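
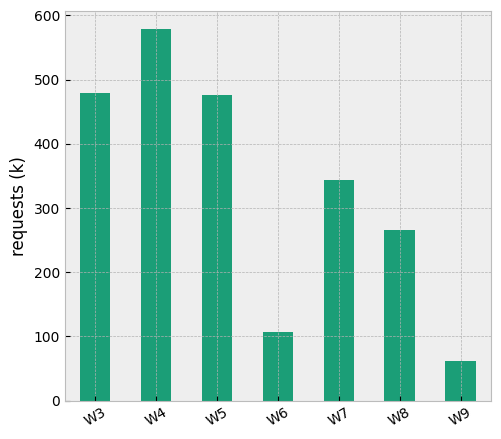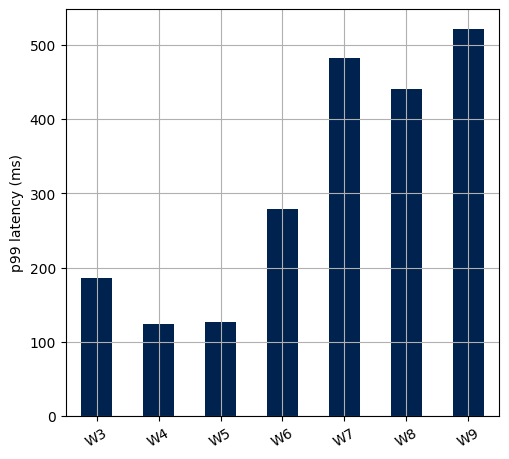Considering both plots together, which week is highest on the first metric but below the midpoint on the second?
W4

Chart 2 median p99 latency (ms) ≈ 300; below-median weeks: W3, W4, W5. Among those, W4 has the highest requests (k) (≈ 600).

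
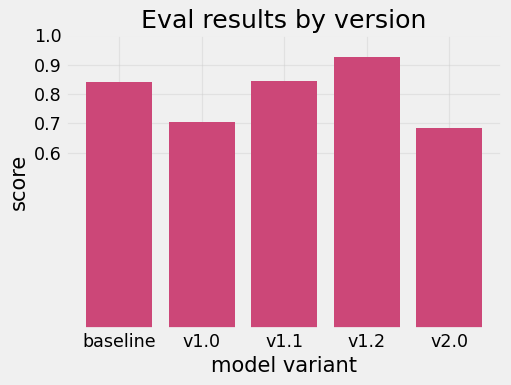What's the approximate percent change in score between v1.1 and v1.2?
v1.1 ≈ 0.8, v1.2 ≈ 0.9; (0.9 − 0.8) / 0.8 ≈ +12.5%.

≈ +12.5%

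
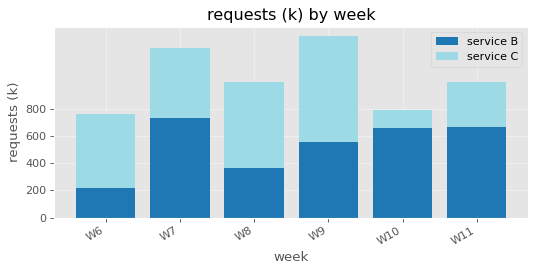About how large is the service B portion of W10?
service B top ≈ 600, bottom ≈ 0; segment ≈ 600.

≈ 600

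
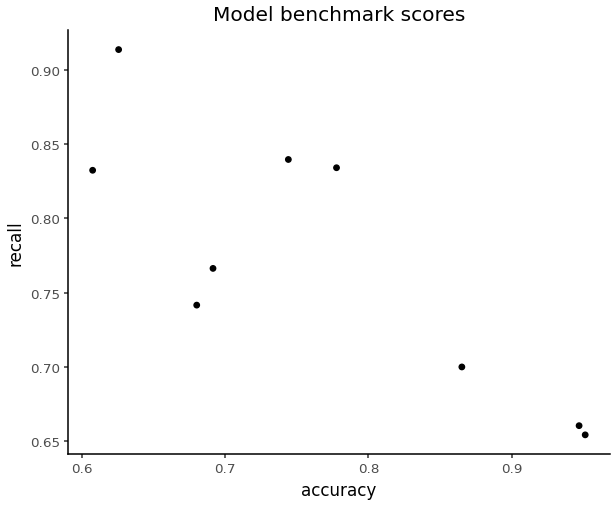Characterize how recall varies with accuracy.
negative, strong

Points are negatively correlated; strong (|r| ≈ 0.8).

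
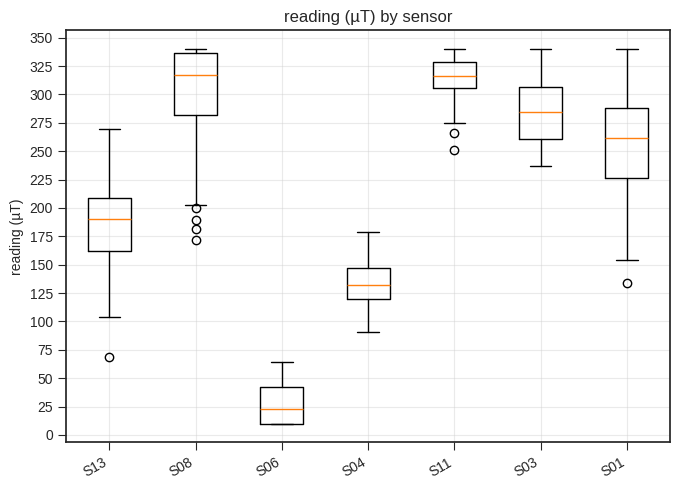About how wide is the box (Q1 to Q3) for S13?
≈ 50

Q3 ≈ 200, Q1 ≈ 150; IQR ≈ 50.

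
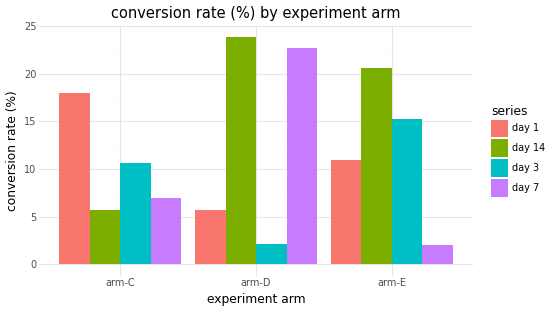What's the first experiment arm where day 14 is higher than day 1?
arm-C: day 14 ≈ 6 vs day 1 ≈ 18 (not yet); arm-D: day 14 ≈ 24 vs day 1 ≈ 6 (first crossover).

arm-D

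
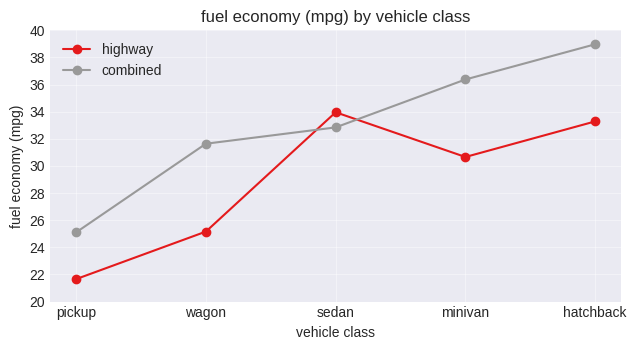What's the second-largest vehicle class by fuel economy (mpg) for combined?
Top 3 for combined: hatchback ≈ 38, minivan ≈ 36, sedan ≈ 32.

minivan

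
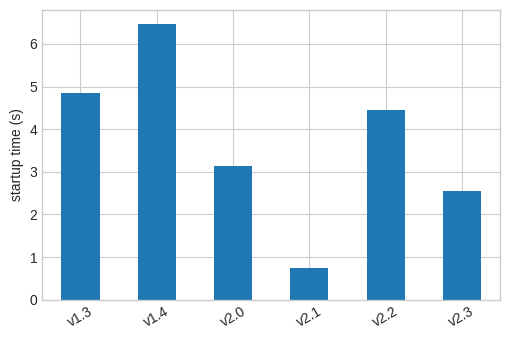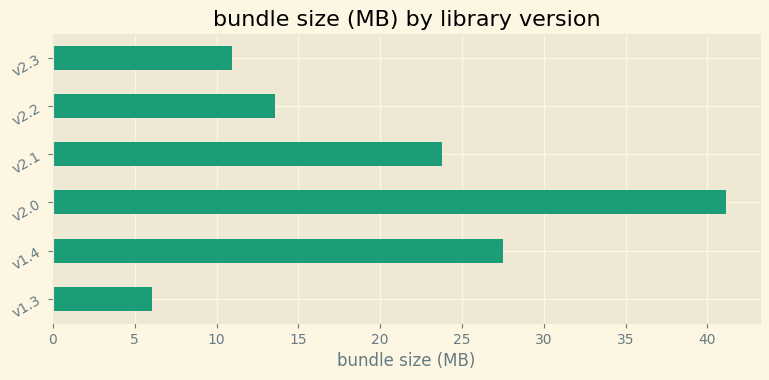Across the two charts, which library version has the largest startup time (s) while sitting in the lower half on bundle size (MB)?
Chart 2 median bundle size (MB) ≈ 20; below-median library versions: v1.3, v2.2, v2.3. Among those, v1.3 has the highest startup time (s) (≈ 5).

v1.3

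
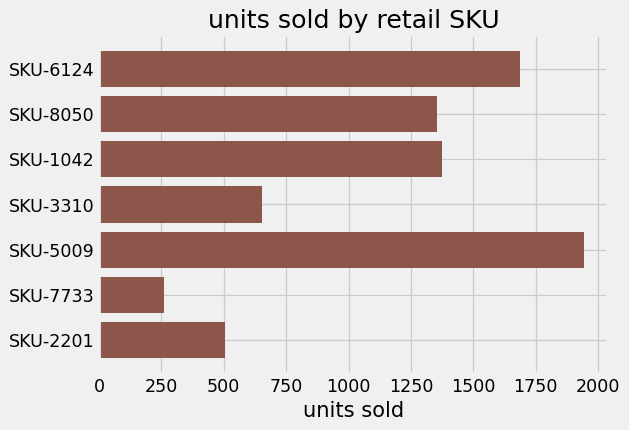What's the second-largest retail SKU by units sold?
SKU-6124

Top 3: SKU-5009 ≈ 2000, SKU-6124 ≈ 1600, SKU-1042 ≈ 1400.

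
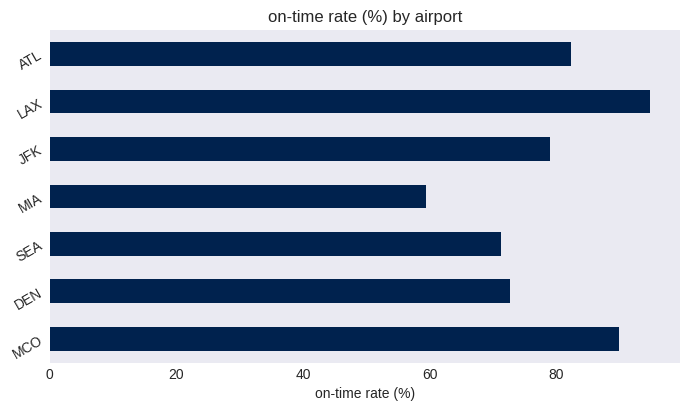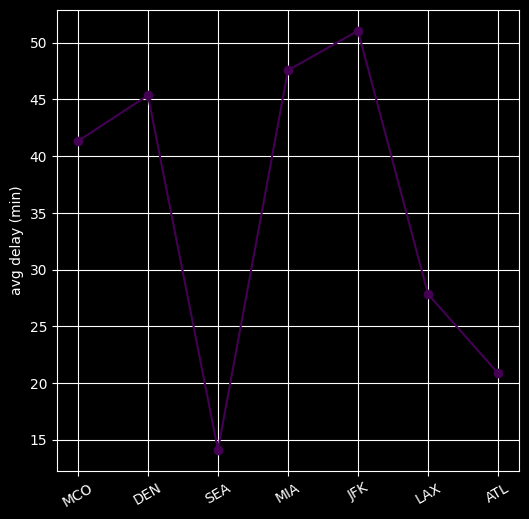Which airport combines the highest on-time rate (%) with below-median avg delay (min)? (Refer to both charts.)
Chart 2 median avg delay (min) ≈ 40; below-median airports: SEA, LAX, ATL. Among those, LAX has the highest on-time rate (%) (≈ 90).

LAX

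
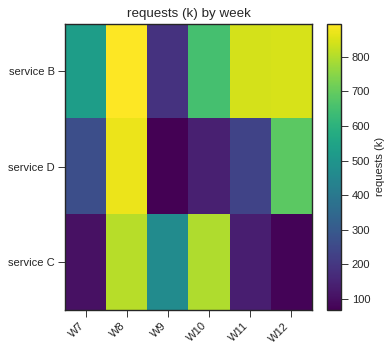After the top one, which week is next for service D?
W12

Top 3 for service D: W8 ≈ 900, W12 ≈ 700, W7 ≈ 300.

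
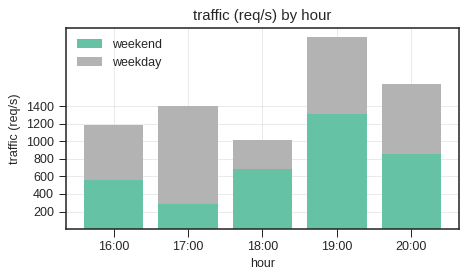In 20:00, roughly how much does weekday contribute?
weekday top ≈ 1600, bottom ≈ 800; segment ≈ 800.

≈ 800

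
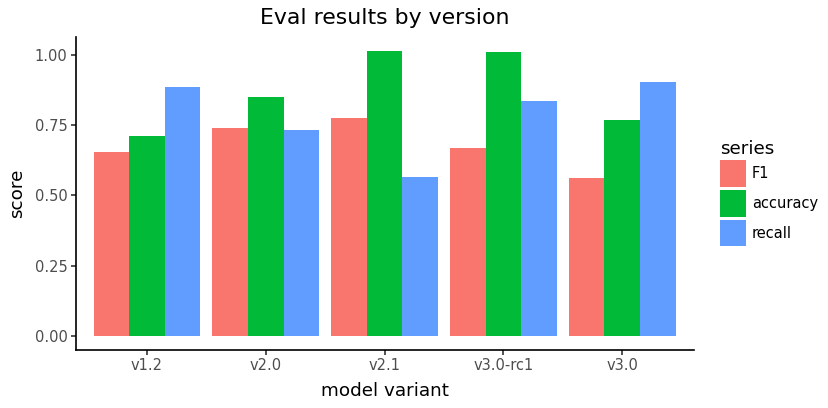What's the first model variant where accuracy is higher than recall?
v2.0

v1.2: accuracy ≈ 0.7 vs recall ≈ 0.9 (not yet); v2.0: accuracy ≈ 0.9 vs recall ≈ 0.7 (first crossover).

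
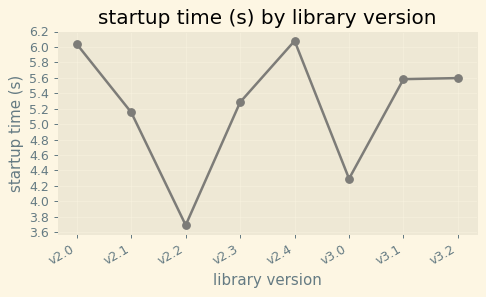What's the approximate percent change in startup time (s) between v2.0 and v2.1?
≈ -13.3%

v2.0 ≈ 6.0, v2.1 ≈ 5.2; (5.2 − 6.0) / 6.0 ≈ -13.3%.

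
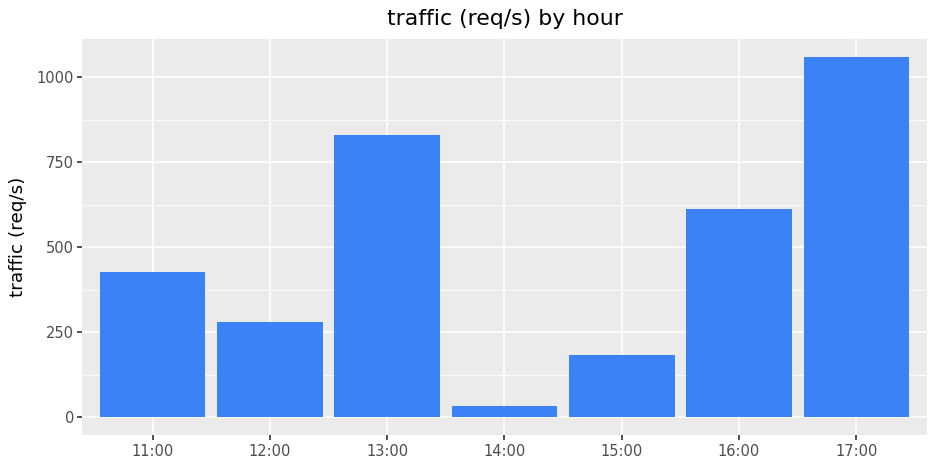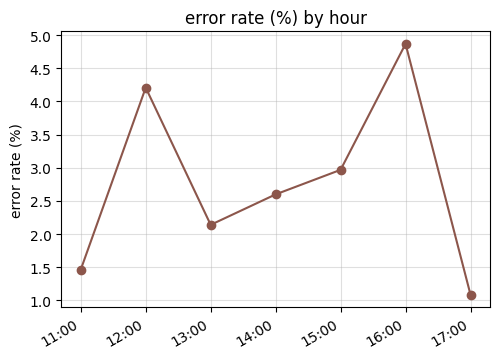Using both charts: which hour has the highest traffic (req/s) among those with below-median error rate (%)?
17:00

Chart 2 median error rate (%) ≈ 2.5; below-median hours: 11:00, 13:00, 17:00. Among those, 17:00 has the highest traffic (req/s) (≈ 1100).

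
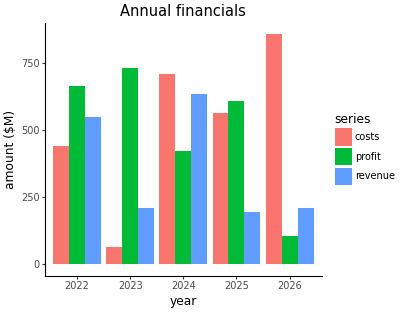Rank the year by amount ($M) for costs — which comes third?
Top 4 for costs: 2026 ≈ 900, 2024 ≈ 700, 2025 ≈ 600, 2022 ≈ 400.

2025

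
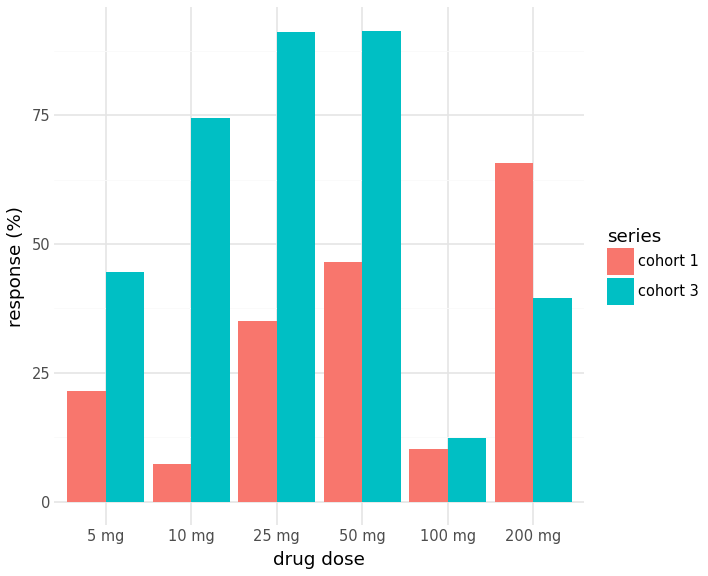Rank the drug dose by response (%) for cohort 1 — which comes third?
Top 4 for cohort 1: 200 mg ≈ 70, 50 mg ≈ 50, 25 mg ≈ 40, 5 mg ≈ 20.

25 mg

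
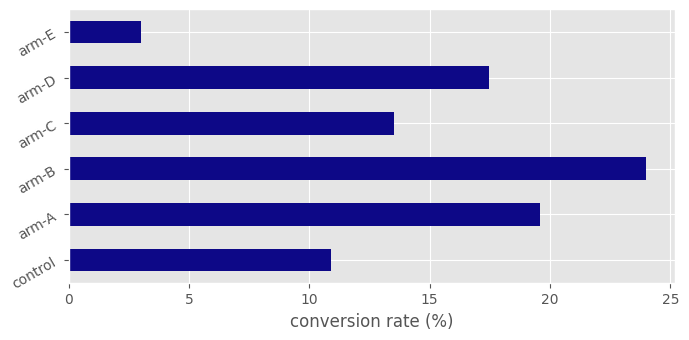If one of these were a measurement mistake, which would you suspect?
arm-E ≈ 4; the rest sit between ≈ 10 and ≈ 24.

arm-E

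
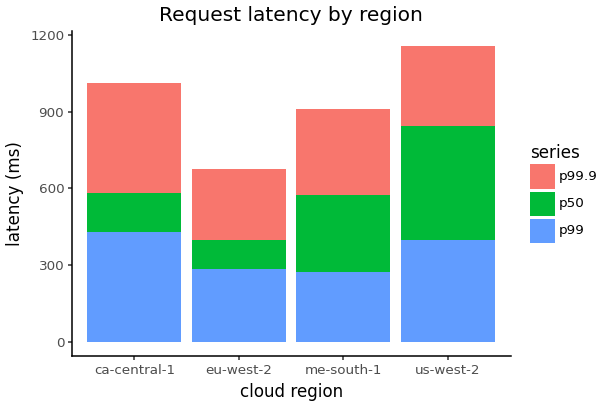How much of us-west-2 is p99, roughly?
p99 top ≈ 400, bottom ≈ 0; segment ≈ 400.

≈ 400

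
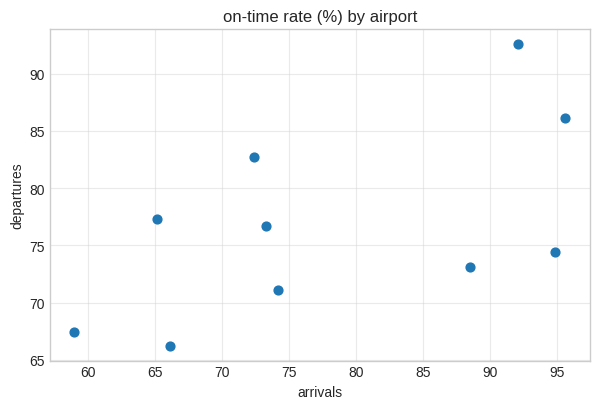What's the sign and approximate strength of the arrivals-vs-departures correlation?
positive, moderate

Points are positively correlated; moderate (|r| ≈ 0.6).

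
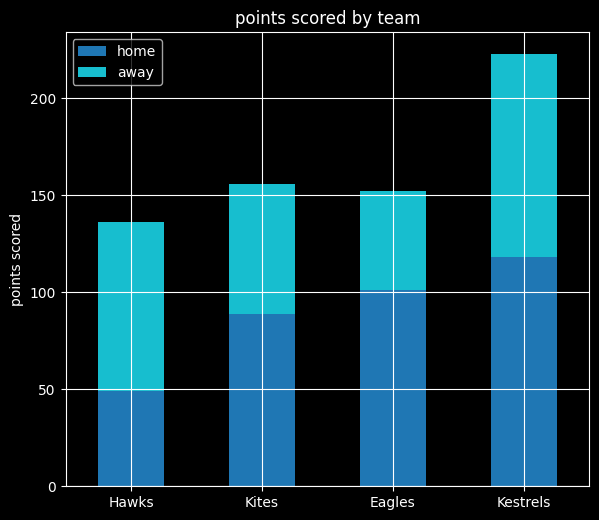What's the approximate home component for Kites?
≈ 80

home top ≈ 80, bottom ≈ 0; segment ≈ 80.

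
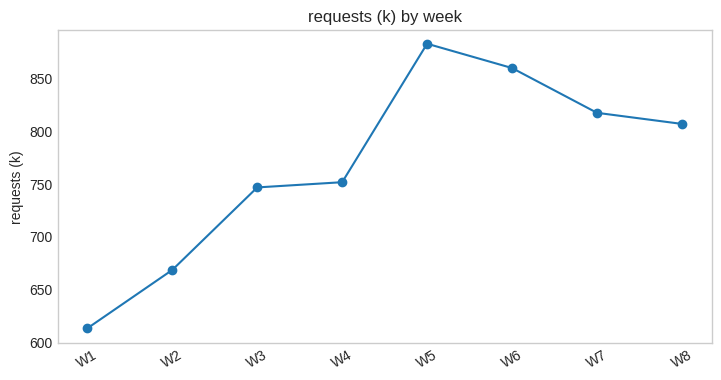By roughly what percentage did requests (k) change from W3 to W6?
W3 ≈ 750, W6 ≈ 850; (850 − 750) / 750 ≈ +13.3%.

≈ +13.3%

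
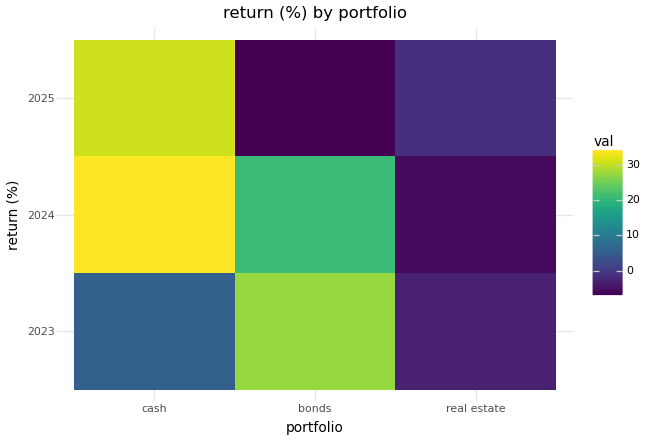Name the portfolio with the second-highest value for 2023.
Top 3 for 2023: bonds ≈ 30, cash ≈ 5, real estate ≈ -5.

cash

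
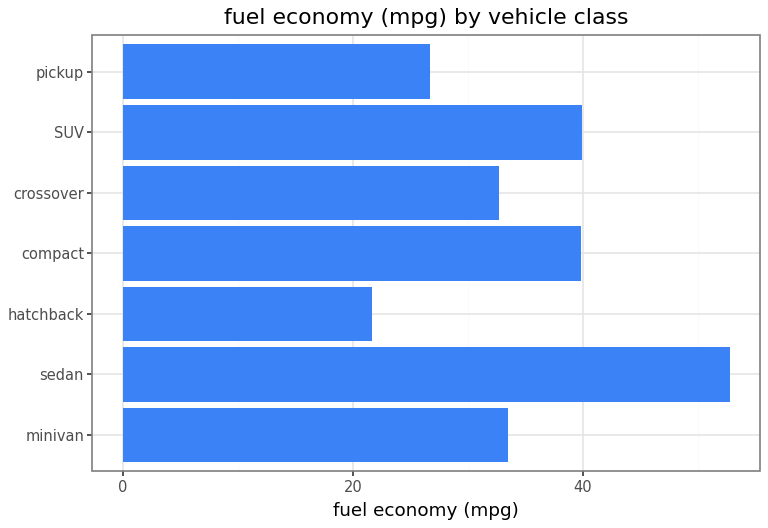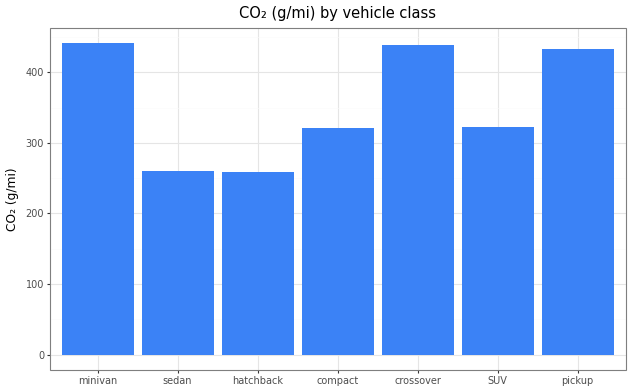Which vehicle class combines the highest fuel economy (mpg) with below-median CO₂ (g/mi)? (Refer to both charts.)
sedan

Chart 2 median CO₂ (g/mi) ≈ 300; below-median vehicle classes: sedan, hatchback, compact. Among those, sedan has the highest fuel economy (mpg) (≈ 55).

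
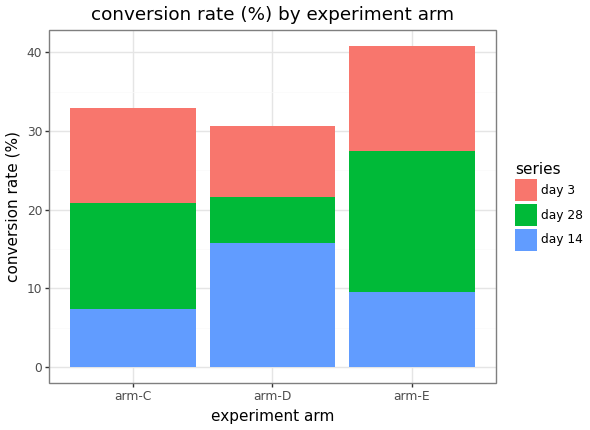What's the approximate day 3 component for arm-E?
≈ 15

day 3 top ≈ 40, bottom ≈ 25; segment ≈ 15.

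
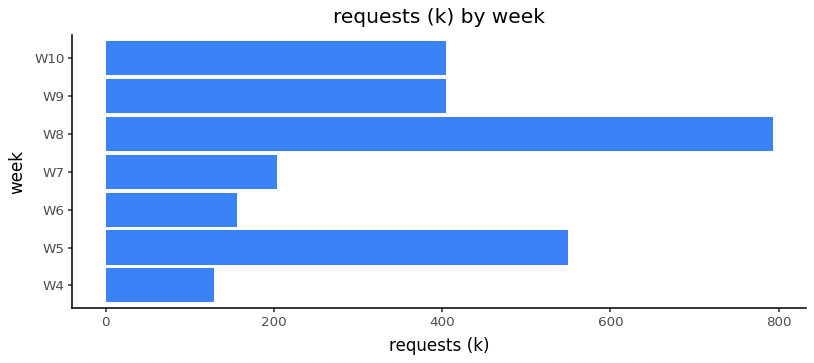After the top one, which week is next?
Top 3: W8 ≈ 800, W5 ≈ 500, W9 ≈ 400.

W5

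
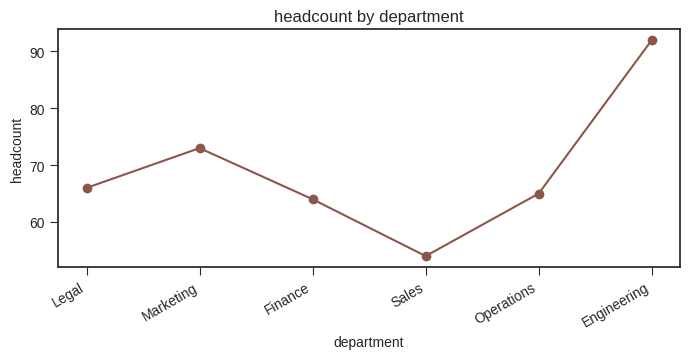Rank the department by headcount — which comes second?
Marketing

Top 3: Engineering ≈ 90, Marketing ≈ 75, Legal ≈ 65.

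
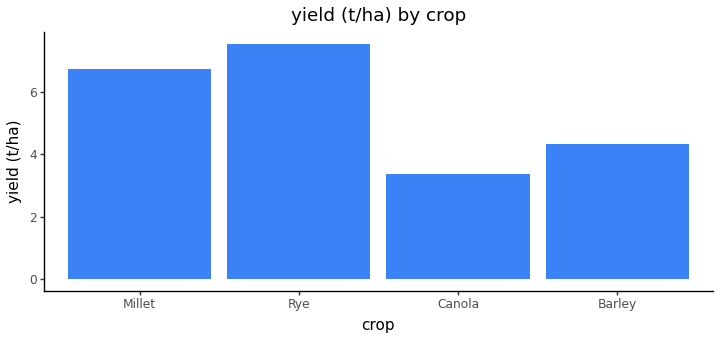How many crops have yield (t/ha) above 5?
Above 5: Millet, Rye.

2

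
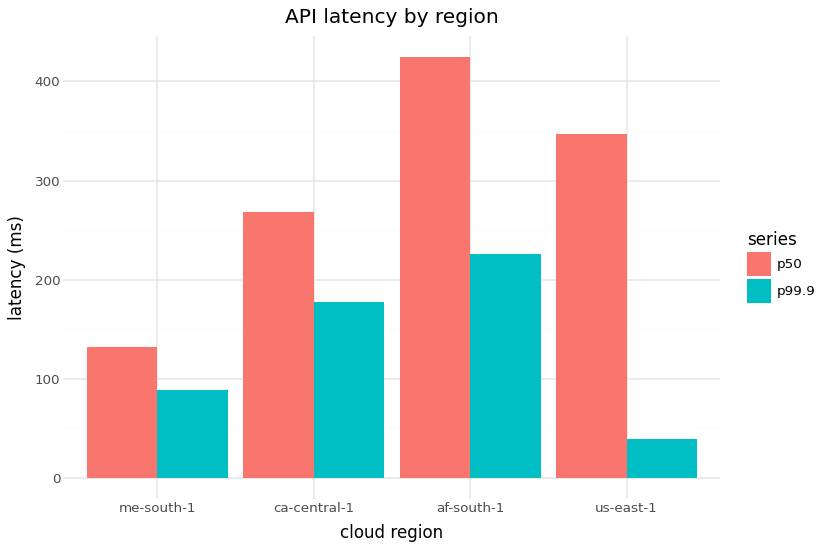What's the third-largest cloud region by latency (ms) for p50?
Top 4 for p50: af-south-1 ≈ 450, us-east-1 ≈ 350, ca-central-1 ≈ 250, me-south-1 ≈ 150.

ca-central-1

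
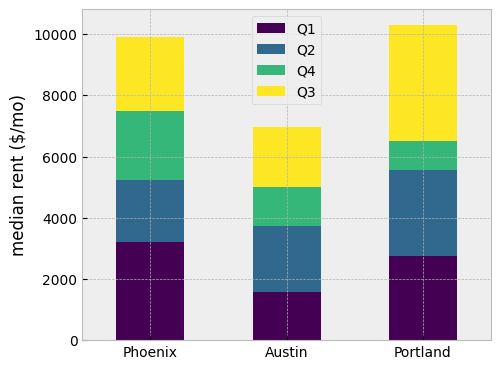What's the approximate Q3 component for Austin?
Q3 top ≈ 7000, bottom ≈ 5000; segment ≈ 2000.

≈ 2000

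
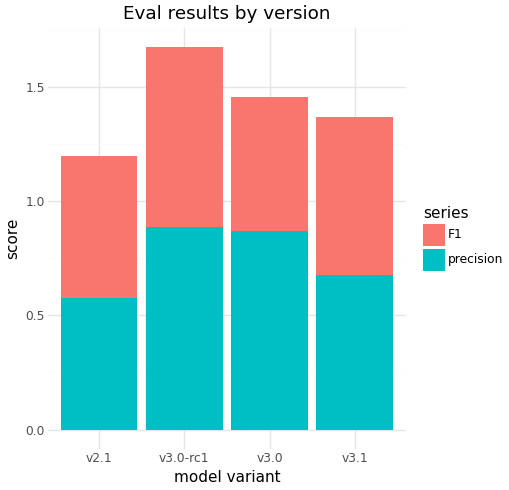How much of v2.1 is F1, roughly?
≈ 0.6

F1 top ≈ 1.2, bottom ≈ 0.6; segment ≈ 0.6.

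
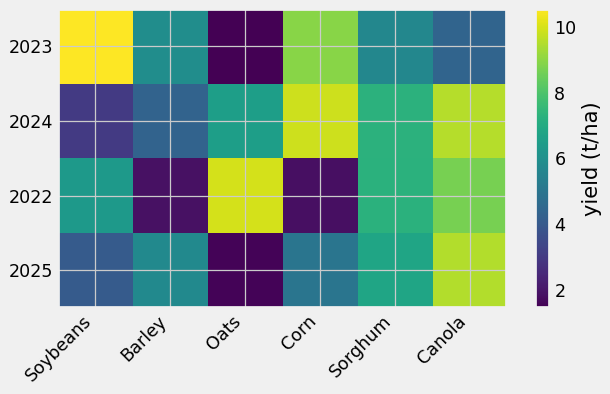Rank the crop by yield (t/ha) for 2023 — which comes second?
Top 3 for 2023: Soybeans ≈ 11, Corn ≈ 9, Barley ≈ 6.

Corn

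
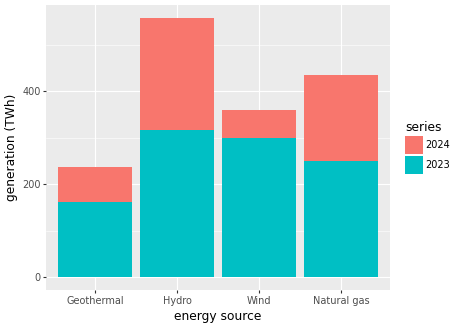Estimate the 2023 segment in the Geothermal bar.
2023 top ≈ 150, bottom ≈ 0; segment ≈ 150.

≈ 150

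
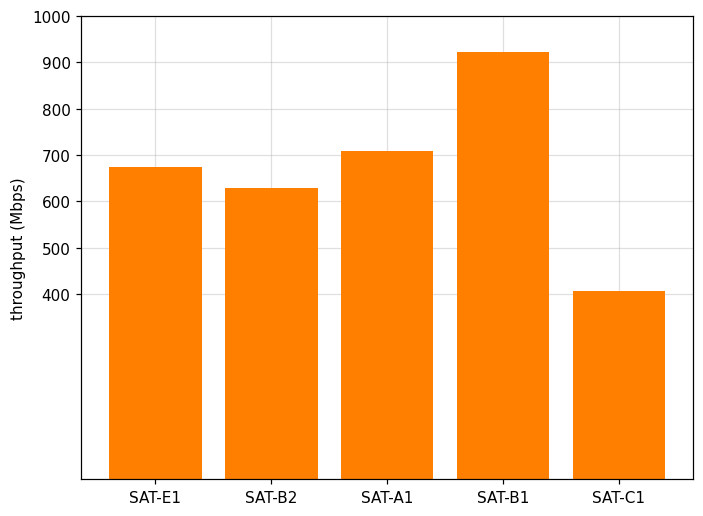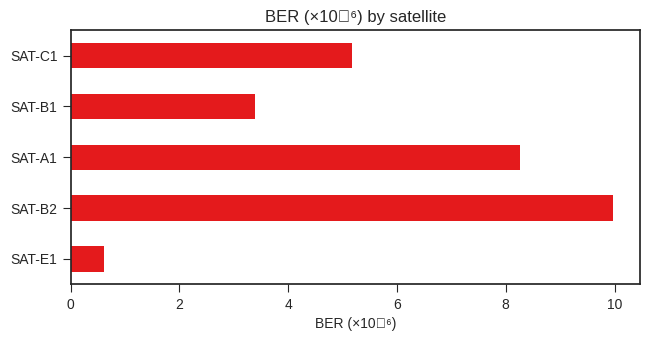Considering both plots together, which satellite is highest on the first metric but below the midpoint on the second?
SAT-B1

Chart 2 median BER (×10⁻⁶) ≈ 5; below-median satellites: SAT-E1, SAT-B1. Among those, SAT-B1 has the highest throughput (Mbps) (≈ 900).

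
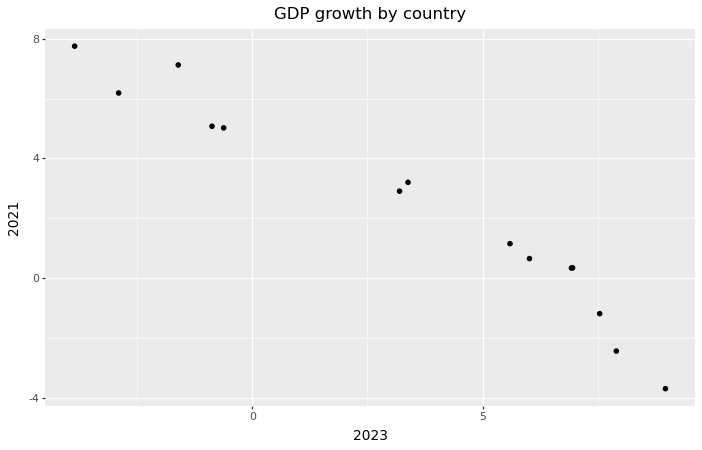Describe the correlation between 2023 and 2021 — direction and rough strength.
Points are negatively correlated; strong (|r| ≈ 1.0).

negative, strong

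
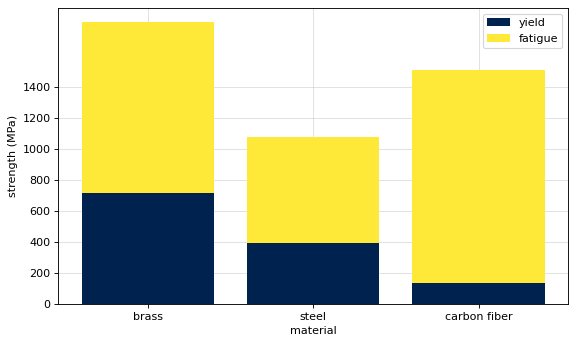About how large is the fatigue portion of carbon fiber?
≈ 1400

fatigue top ≈ 1600, bottom ≈ 200; segment ≈ 1400.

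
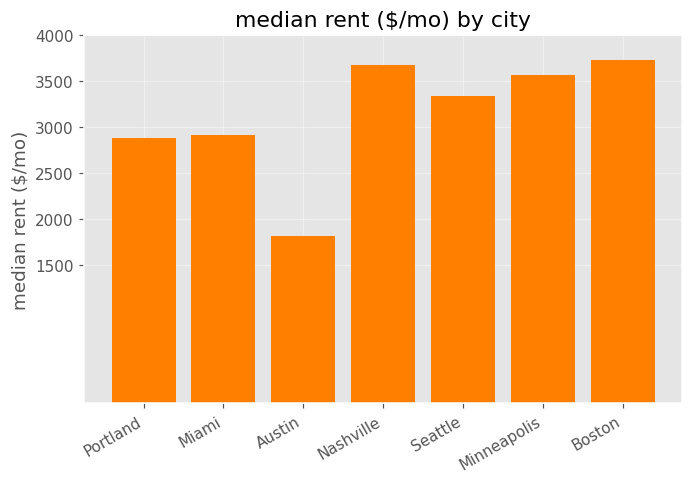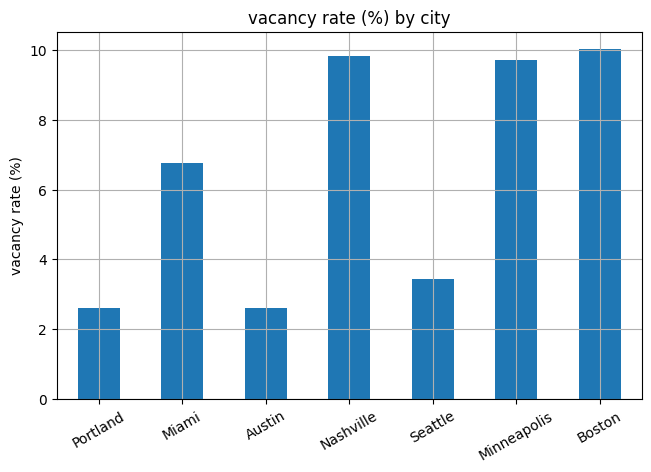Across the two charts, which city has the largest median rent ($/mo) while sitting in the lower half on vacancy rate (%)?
Chart 2 median vacancy rate (%) ≈ 7; below-median cities: Portland, Austin, Seattle. Among those, Seattle has the highest median rent ($/mo) (≈ 3500).

Seattle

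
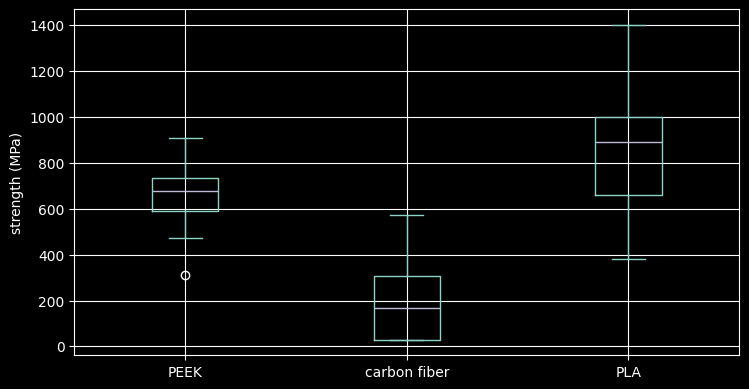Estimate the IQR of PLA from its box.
Q3 ≈ 1000, Q1 ≈ 700; IQR ≈ 300.

≈ 300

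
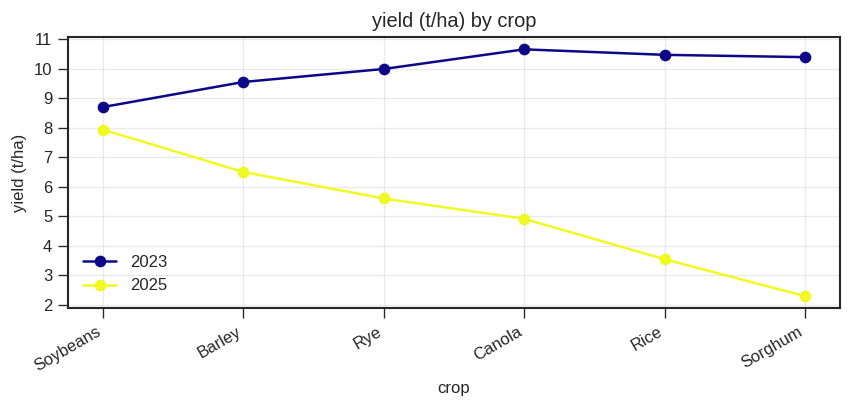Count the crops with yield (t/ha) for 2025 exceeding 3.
5

Above 3: Soybeans, Barley, Rye, Canola, Rice.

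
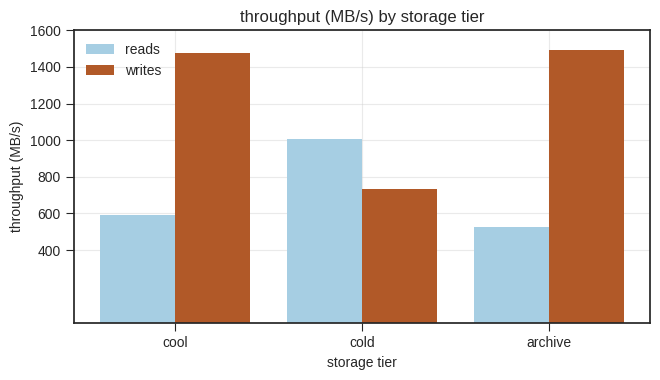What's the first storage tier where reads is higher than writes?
cold

cool: reads ≈ 600 vs writes ≈ 1400 (not yet); cold: reads ≈ 1000 vs writes ≈ 800 (first crossover).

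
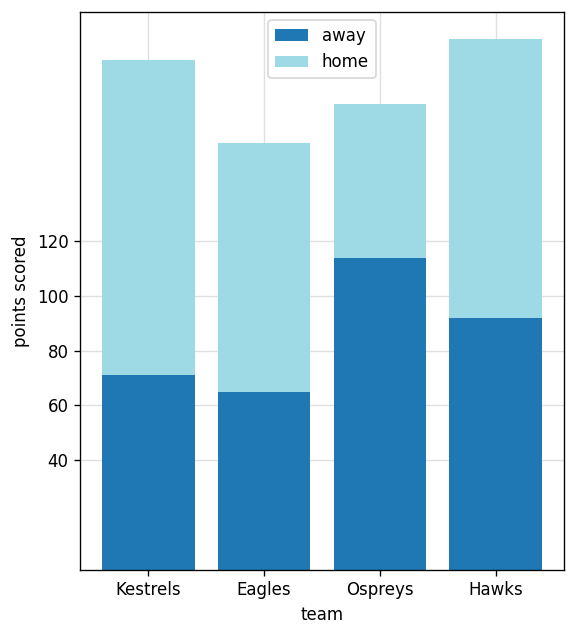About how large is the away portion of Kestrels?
away top ≈ 80, bottom ≈ 0; segment ≈ 80.

≈ 80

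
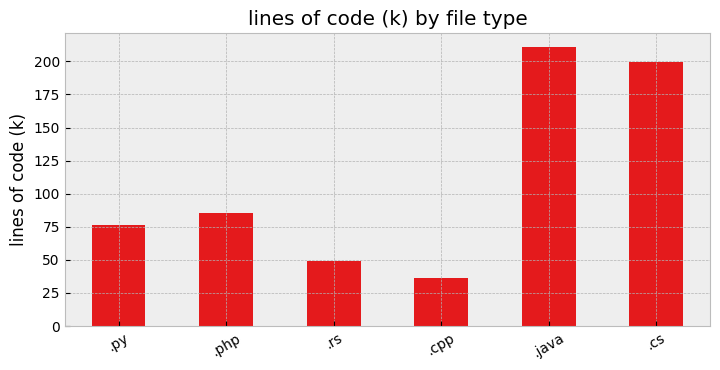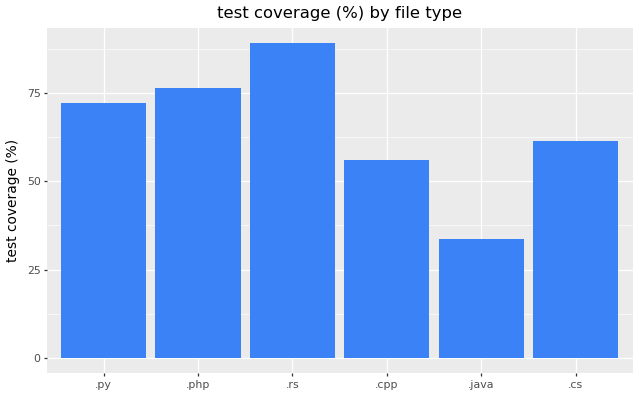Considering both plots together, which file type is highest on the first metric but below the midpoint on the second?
Chart 2 median test coverage (%) ≈ 70; below-median file types: .cpp, .java, .cs. Among those, .java has the highest lines of code (k) (≈ 220).

.java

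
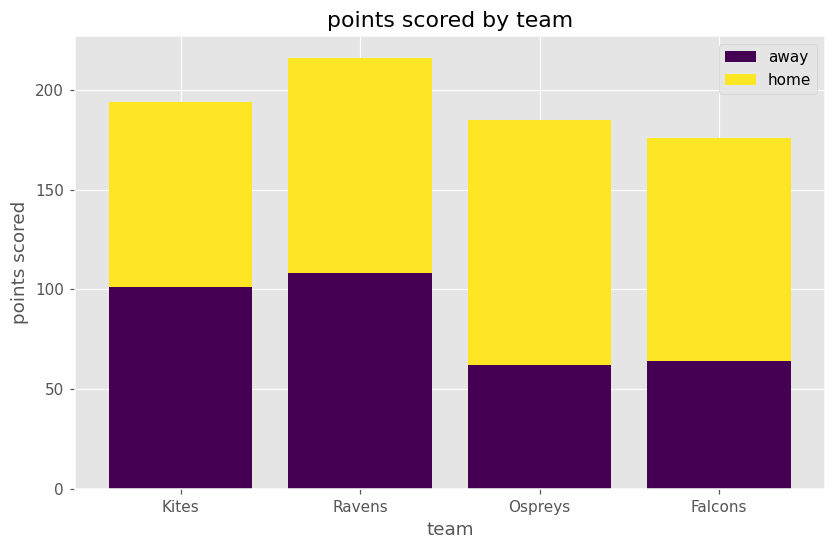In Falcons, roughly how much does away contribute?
away top ≈ 60, bottom ≈ 0; segment ≈ 60.

≈ 60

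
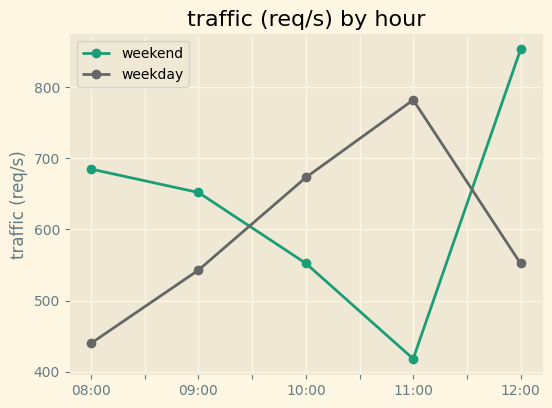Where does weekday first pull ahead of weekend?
09:00: weekday ≈ 550 vs weekend ≈ 650 (not yet); 10:00: weekday ≈ 650 vs weekend ≈ 550 (first crossover).

10:00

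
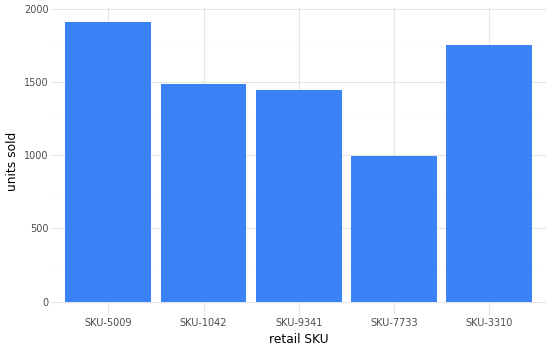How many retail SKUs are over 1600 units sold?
Above 1600: SKU-5009, SKU-3310.

2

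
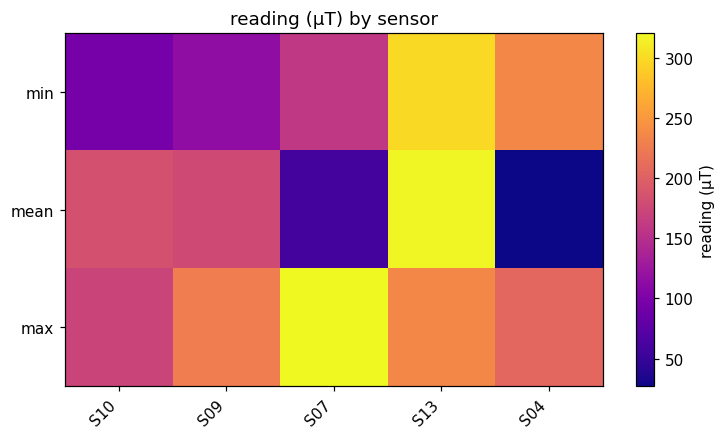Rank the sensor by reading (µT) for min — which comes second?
S04

Top 3 for min: S13 ≈ 300, S04 ≈ 225, S07 ≈ 150.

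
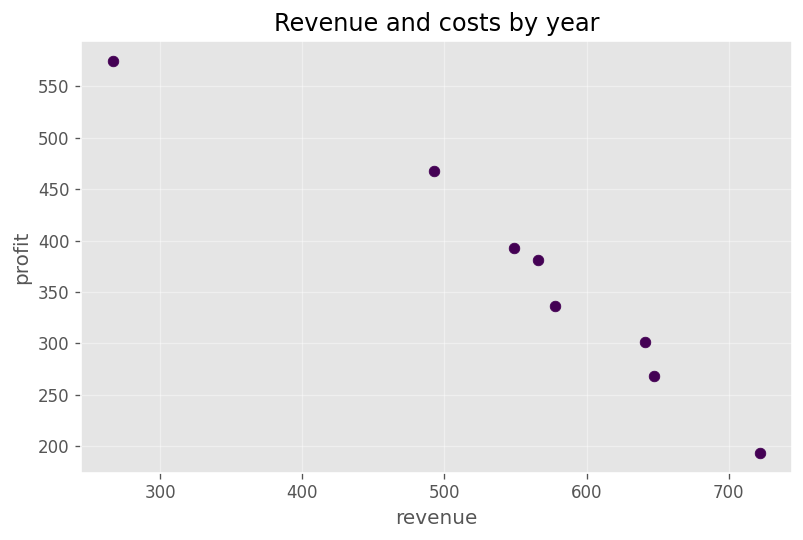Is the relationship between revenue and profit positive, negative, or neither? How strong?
negative, strong

Points are negatively correlated; strong (|r| ≈ 1.0).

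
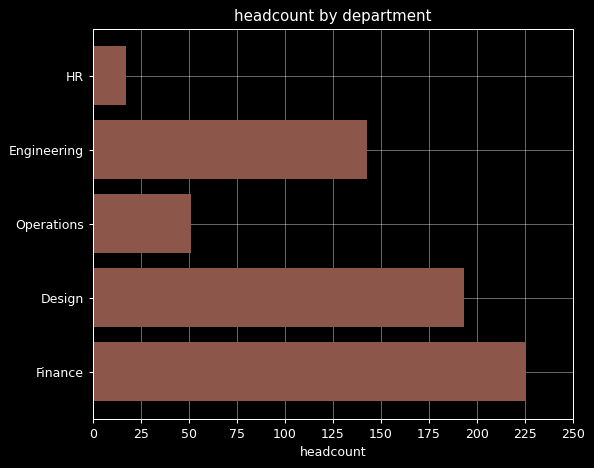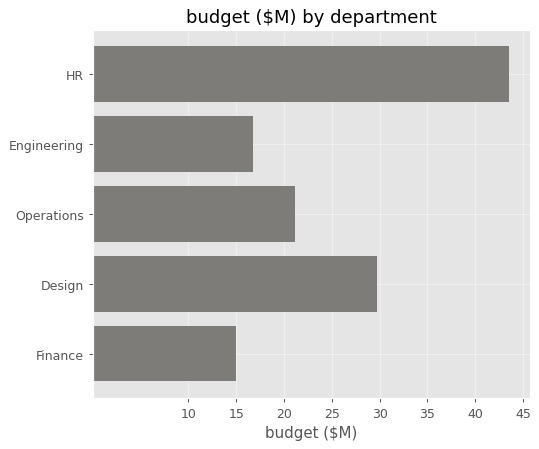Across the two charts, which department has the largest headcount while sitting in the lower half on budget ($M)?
Finance

Chart 2 median budget ($M) ≈ 20; below-median departments: Engineering, Finance. Among those, Finance has the highest headcount (≈ 225).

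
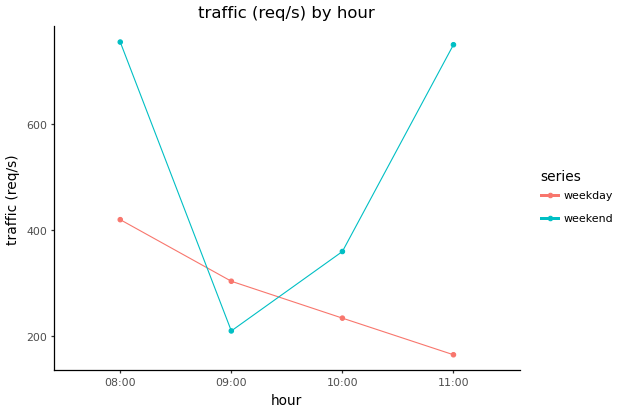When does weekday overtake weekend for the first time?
08:00: weekday ≈ 400 vs weekend ≈ 750 (not yet); 09:00: weekday ≈ 300 vs weekend ≈ 200 (first crossover).

09:00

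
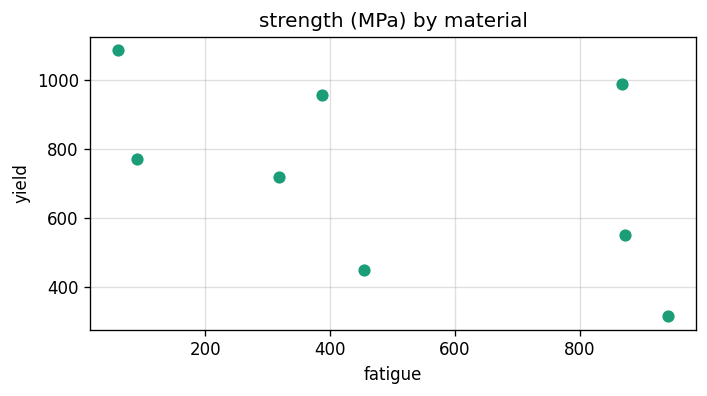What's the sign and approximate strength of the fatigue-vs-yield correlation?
Points are negatively correlated; moderate (|r| ≈ 0.5).

negative, moderate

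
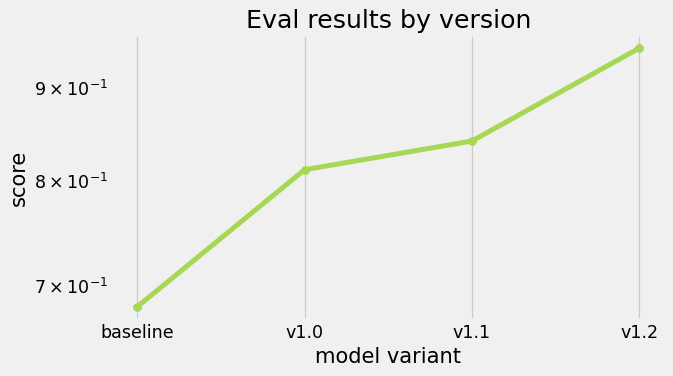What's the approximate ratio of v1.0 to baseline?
≈ 1.14×

v1.0 ≈ 0.80, baseline ≈ 0.70; 0.80/0.70 ≈ 1.14.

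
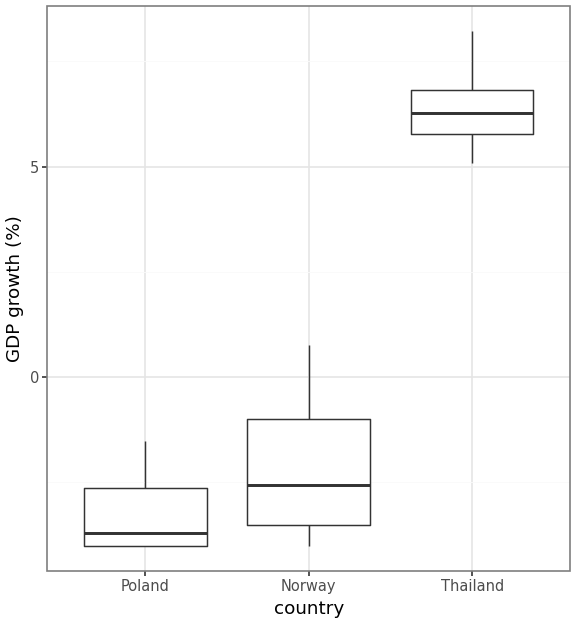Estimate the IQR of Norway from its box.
Q3 ≈ -1, Q1 ≈ -4; IQR ≈ 3.

≈ 3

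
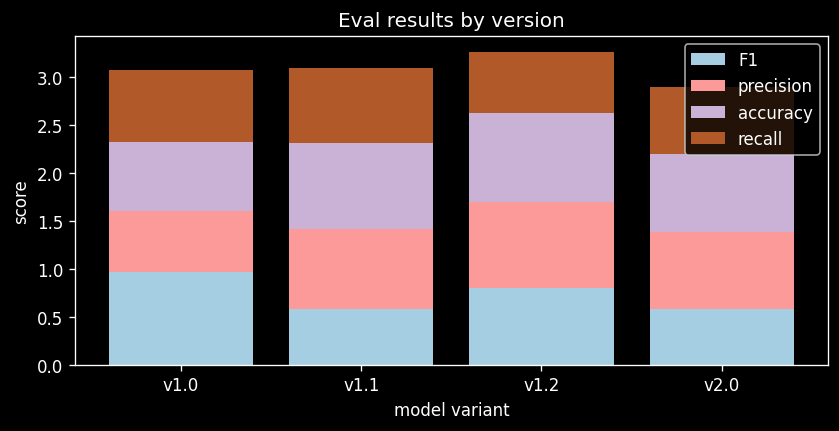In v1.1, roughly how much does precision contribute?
≈ 1.0

precision top ≈ 1.5, bottom ≈ 0.5; segment ≈ 1.0.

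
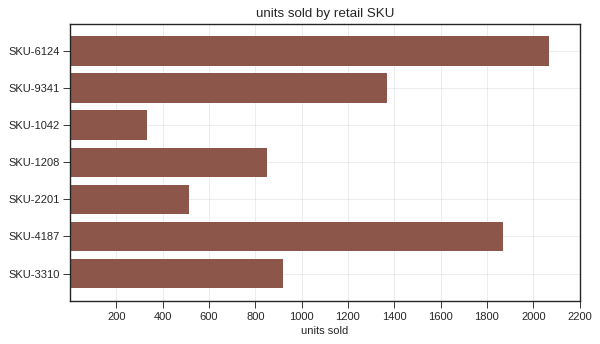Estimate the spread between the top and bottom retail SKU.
Max SKU-6124 ≈ 2000, min SKU-1042 ≈ 400; range ≈ 1600.

≈ 1600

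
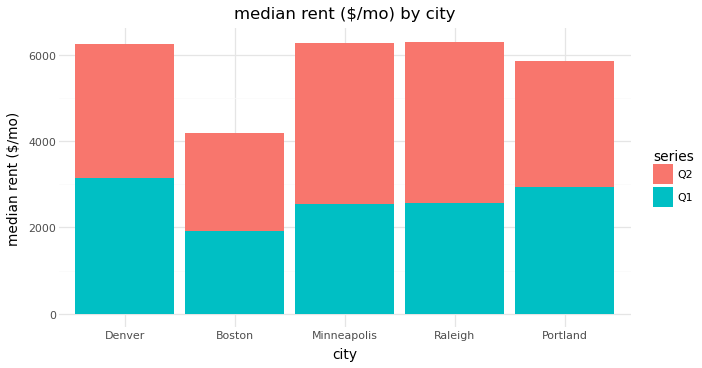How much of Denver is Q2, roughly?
Q2 top ≈ 6000, bottom ≈ 3000; segment ≈ 3000.

≈ 3000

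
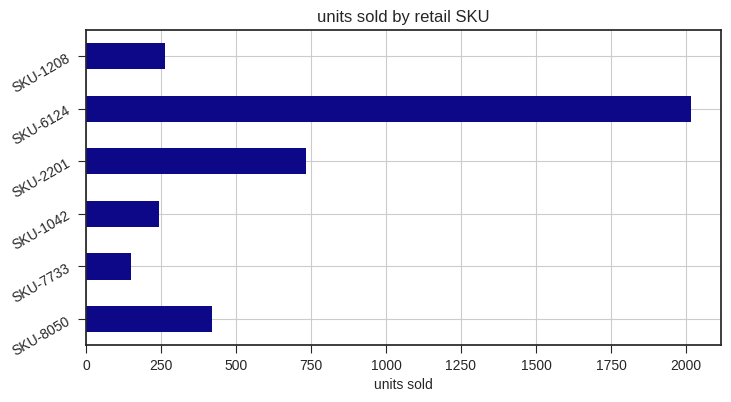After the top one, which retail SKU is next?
Top 3: SKU-6124 ≈ 2000, SKU-2201 ≈ 800, SKU-8050 ≈ 400.

SKU-2201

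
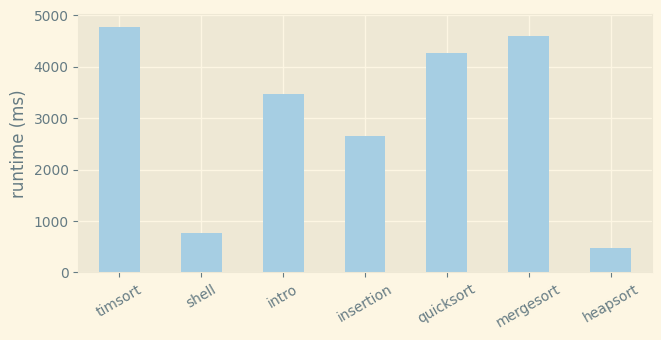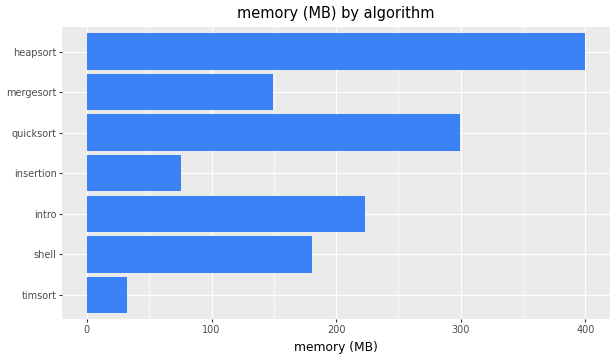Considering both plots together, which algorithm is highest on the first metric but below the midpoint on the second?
timsort

Chart 2 median memory (MB) ≈ 200; below-median algorithms: timsort, insertion, mergesort. Among those, timsort has the highest runtime (ms) (≈ 5000).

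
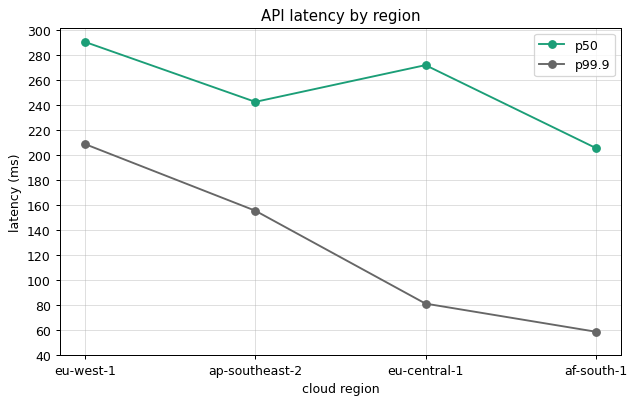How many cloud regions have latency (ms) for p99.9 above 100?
Above 100: eu-west-1, ap-southeast-2.

2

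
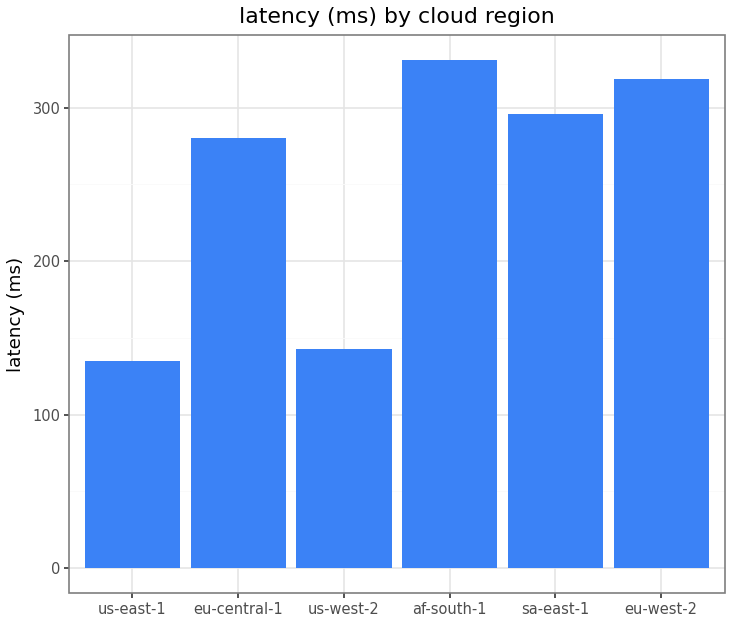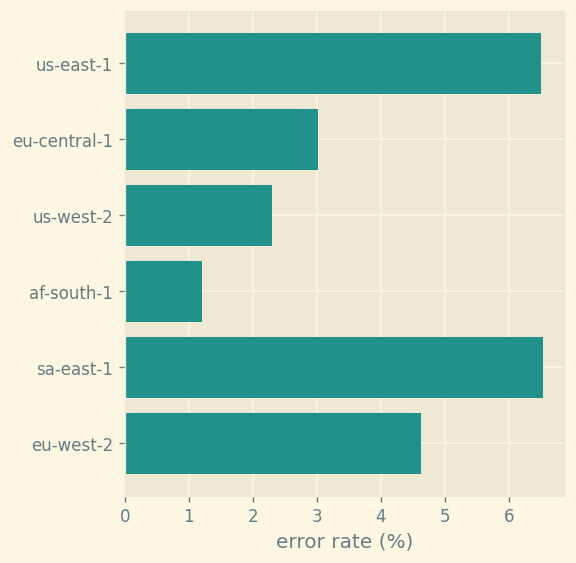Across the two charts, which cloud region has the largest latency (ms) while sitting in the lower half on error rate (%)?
Chart 2 median error rate (%) ≈ 4; below-median cloud regions: eu-central-1, us-west-2, af-south-1. Among those, af-south-1 has the highest latency (ms) (≈ 350).

af-south-1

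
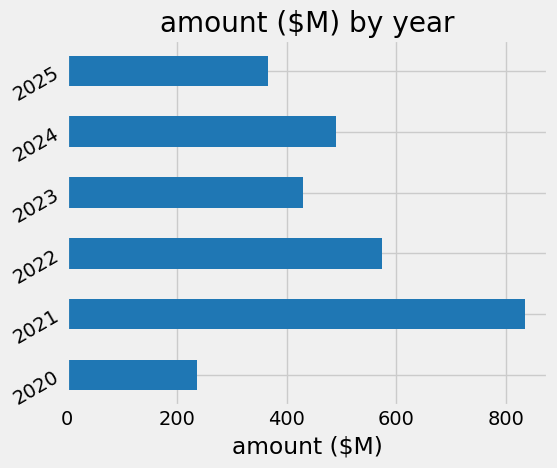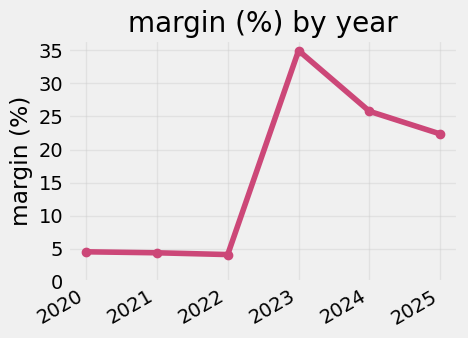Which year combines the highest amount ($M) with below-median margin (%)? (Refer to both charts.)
Chart 2 median margin (%) ≈ 15; below-median years: 2020, 2021, 2022. Among those, 2021 has the highest amount ($M) (≈ 800).

2021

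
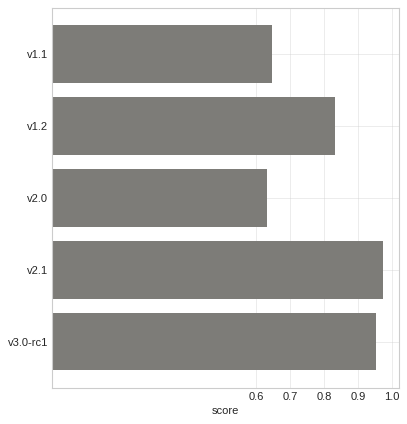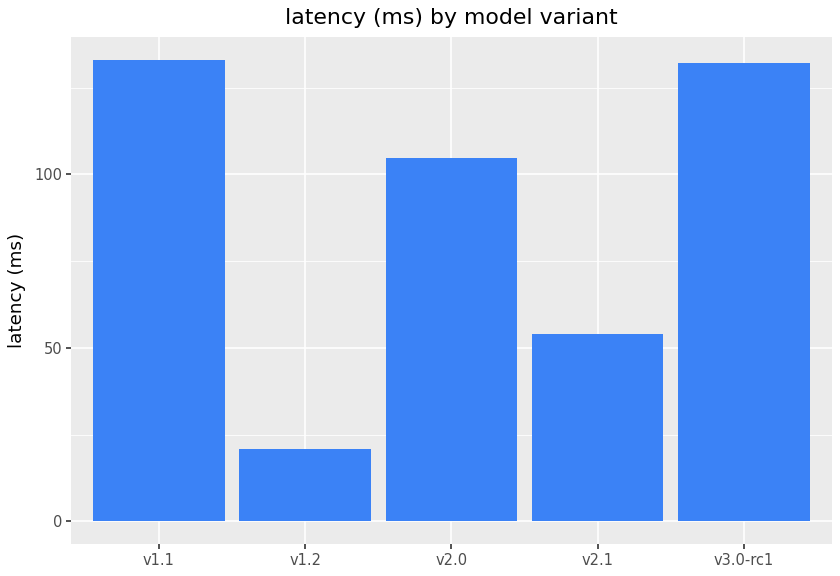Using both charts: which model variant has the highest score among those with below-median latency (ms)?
v2.1

Chart 2 median latency (ms) ≈ 100; below-median model variants: v1.2, v2.1. Among those, v2.1 has the highest score (≈ 1).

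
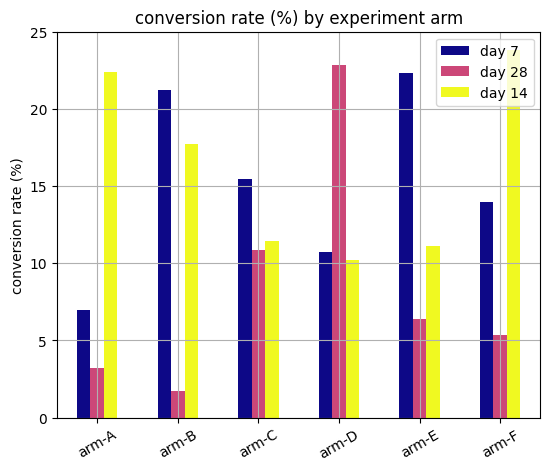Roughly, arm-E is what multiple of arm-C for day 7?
arm-E ≈ 22, arm-C ≈ 16; 22/16 ≈ 1.38.

≈ 1.38×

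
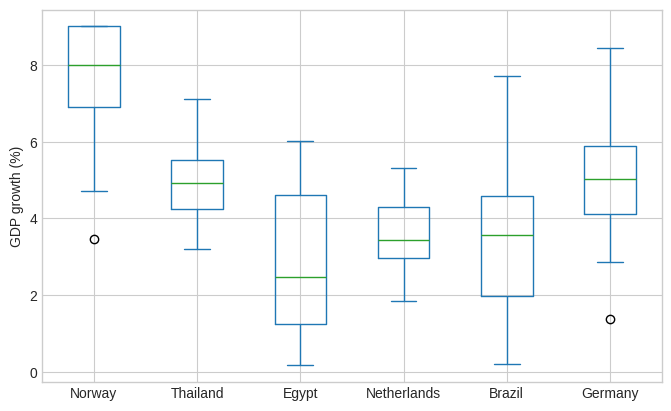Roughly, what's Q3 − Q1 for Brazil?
≈ 2.5

Q3 ≈ 4.5, Q1 ≈ 2.0; IQR ≈ 2.5.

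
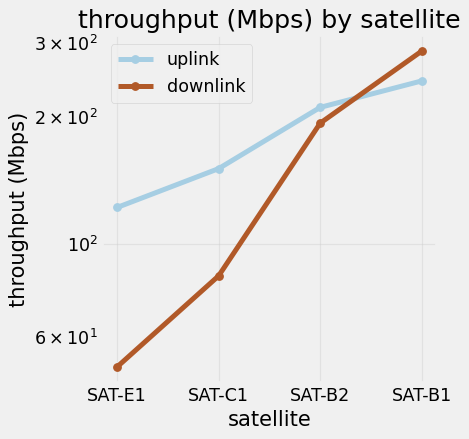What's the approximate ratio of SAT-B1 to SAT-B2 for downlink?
SAT-B1 ≈ 280, SAT-B2 ≈ 200; 280/200 ≈ 1.4.

≈ 1.4×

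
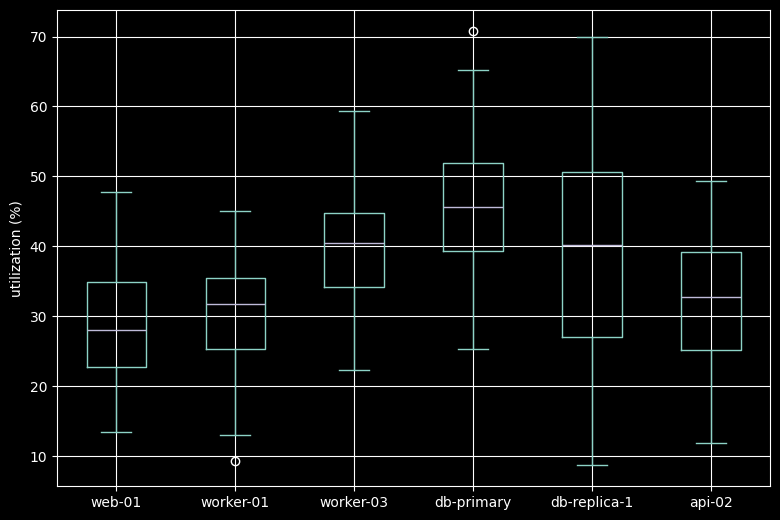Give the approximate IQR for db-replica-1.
≈ 22

Q3 ≈ 50, Q1 ≈ 28; IQR ≈ 22.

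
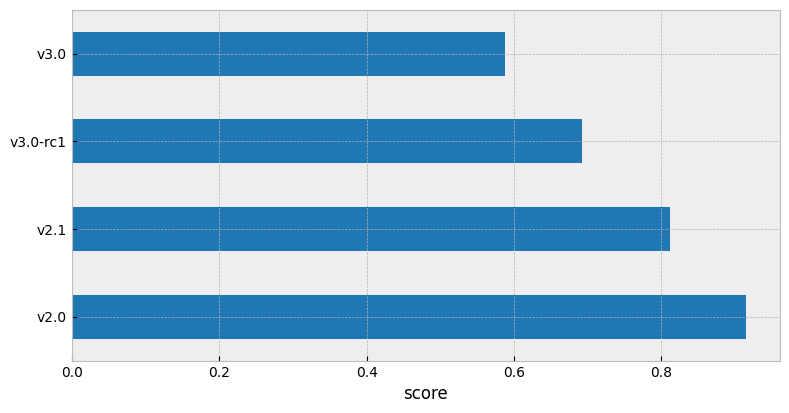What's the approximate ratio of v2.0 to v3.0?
≈ 1.5×

v2.0 ≈ 0.9, v3.0 ≈ 0.6; 0.9/0.6 ≈ 1.5.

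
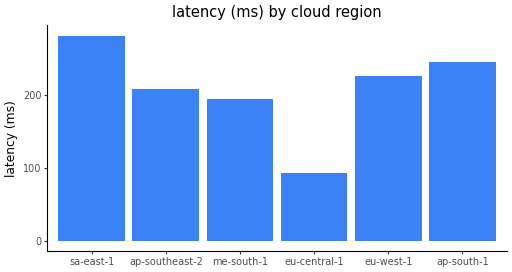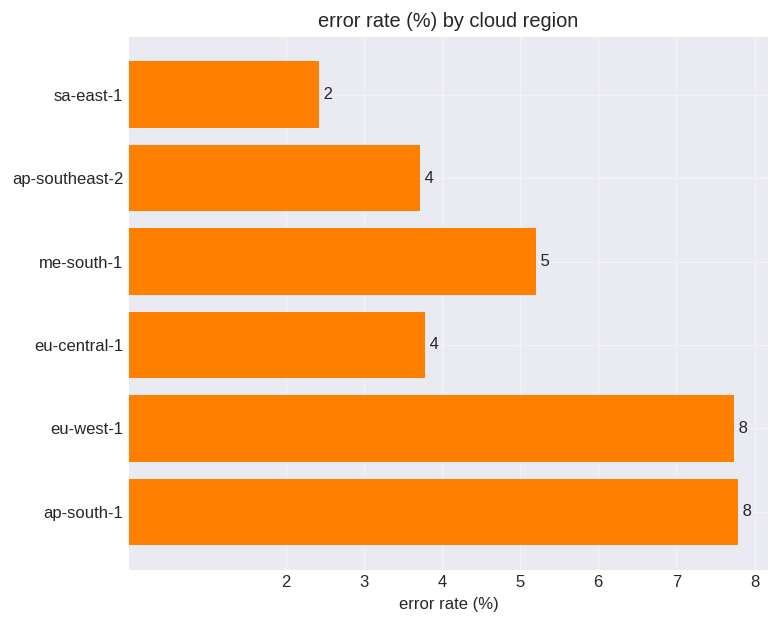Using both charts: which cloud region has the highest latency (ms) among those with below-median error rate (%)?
Chart 2 median error rate (%) ≈ 4; below-median cloud regions: sa-east-1, ap-southeast-2, eu-central-1. Among those, sa-east-1 has the highest latency (ms) (≈ 300).

sa-east-1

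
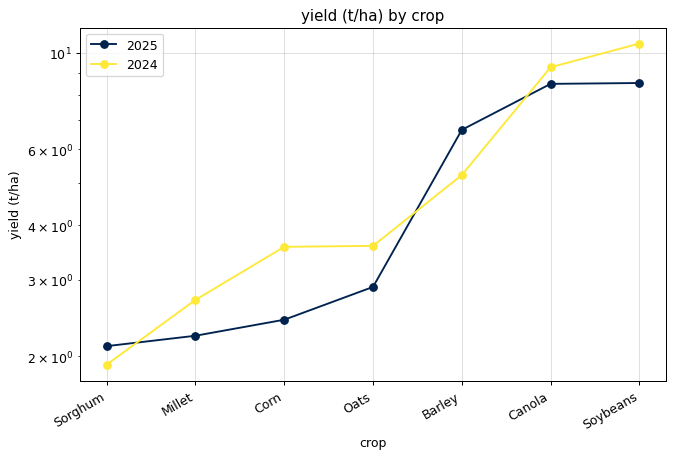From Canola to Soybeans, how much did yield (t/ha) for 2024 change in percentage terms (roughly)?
Canola ≈ 9, Soybeans ≈ 10; (10 − 9) / 9 ≈ +11.1%.

≈ +11.1%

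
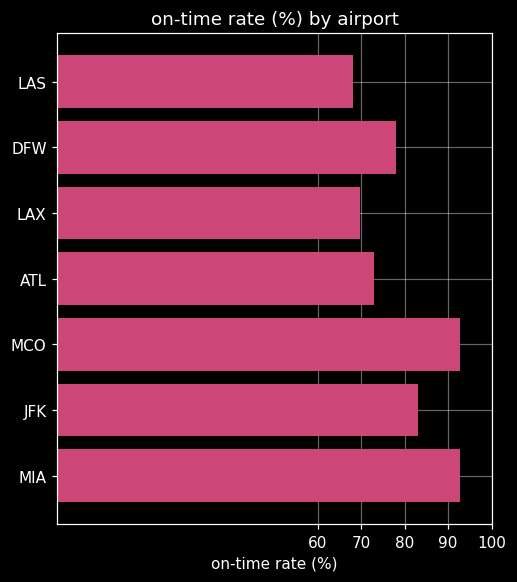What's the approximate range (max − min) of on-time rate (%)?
Max MIA ≈ 90, min LAS ≈ 70; range ≈ 20.

≈ 20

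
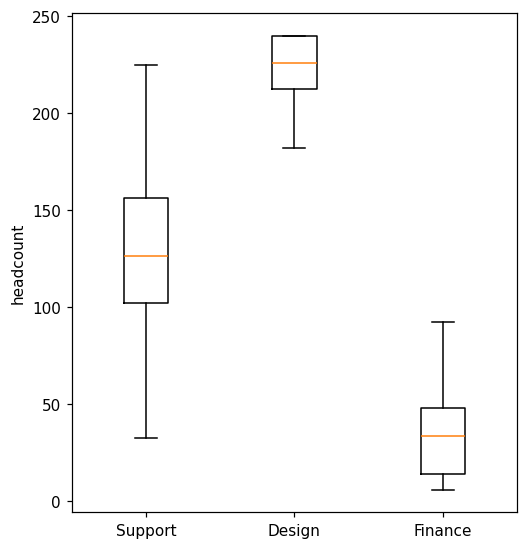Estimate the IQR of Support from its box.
Q3 ≈ 160, Q1 ≈ 100; IQR ≈ 60.

≈ 60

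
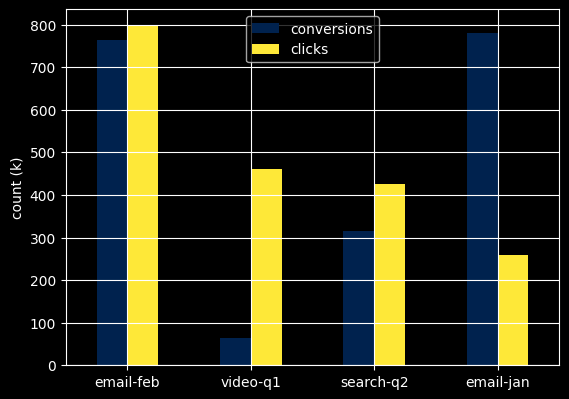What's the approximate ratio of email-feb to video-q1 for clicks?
≈ 1.6×

email-feb ≈ 800, video-q1 ≈ 500; 800/500 ≈ 1.6.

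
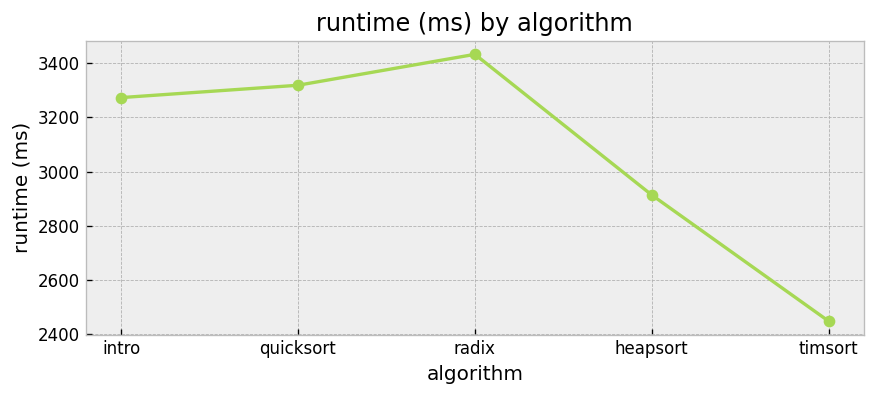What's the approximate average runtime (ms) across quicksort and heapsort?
≈ 3100

(3300 + 2900) / 2 ≈ 3100.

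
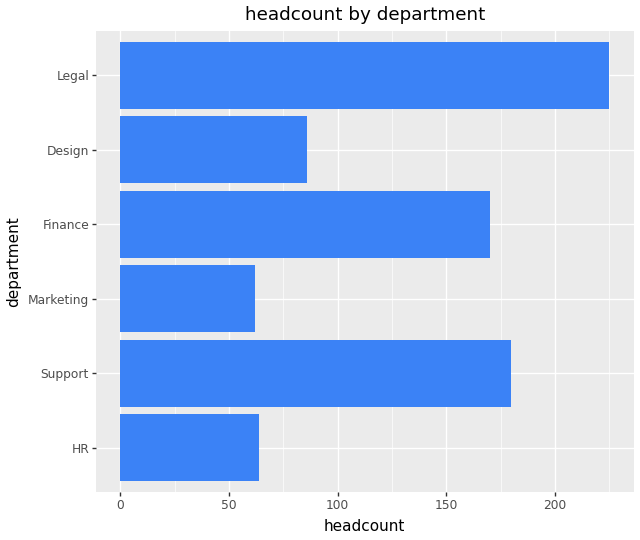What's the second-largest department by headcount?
Support

Top 3: Legal ≈ 220, Support ≈ 180, Finance ≈ 160.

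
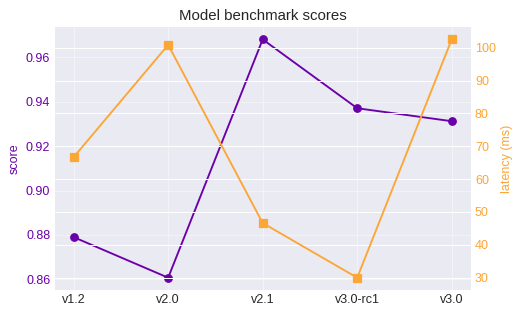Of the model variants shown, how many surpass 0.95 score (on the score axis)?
1

Above 0.95: v2.1.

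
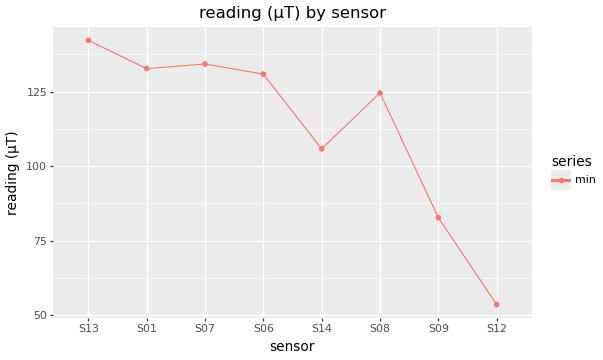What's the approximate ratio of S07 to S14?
S07 ≈ 130, S14 ≈ 110; 130/110 ≈ 1.18.

≈ 1.18×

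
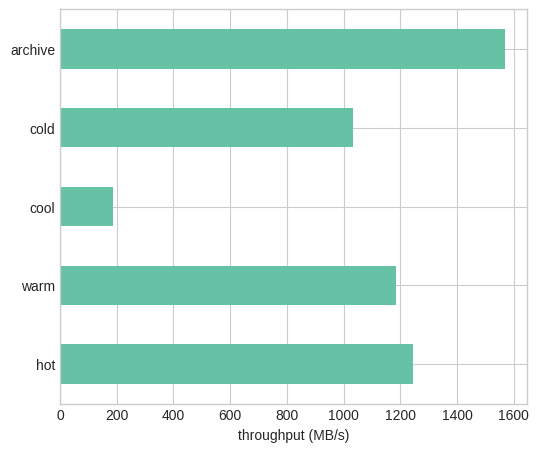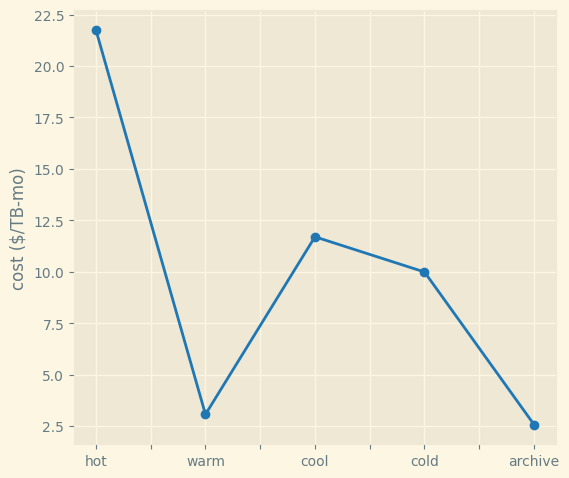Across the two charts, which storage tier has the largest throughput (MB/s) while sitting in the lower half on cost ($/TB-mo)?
Chart 2 median cost ($/TB-mo) ≈ 10; below-median storage tiers: warm, archive. Among those, archive has the highest throughput (MB/s) (≈ 1600).

archive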